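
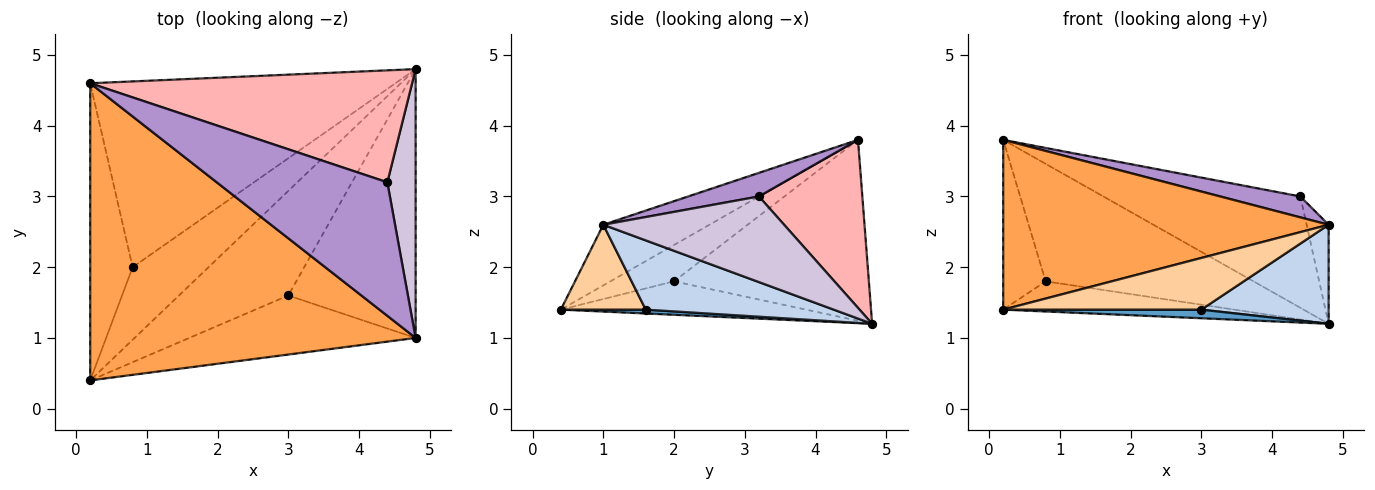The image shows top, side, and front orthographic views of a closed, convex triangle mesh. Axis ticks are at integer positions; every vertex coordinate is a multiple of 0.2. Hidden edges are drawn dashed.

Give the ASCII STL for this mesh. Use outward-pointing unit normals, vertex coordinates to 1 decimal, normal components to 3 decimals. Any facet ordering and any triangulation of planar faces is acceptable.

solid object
 facet normal 0.035 -0.082 -0.996
  outer loop
   vertex 3.0 1.6 1.4
   vertex 0.2 0.4 1.4
   vertex 4.8 4.8 1.2
  endloop
 endfacet
 facet normal 0.455 -0.308 -0.836
  outer loop
   vertex 4.8 1.0 2.6
   vertex 3.0 1.6 1.4
   vertex 4.8 4.8 1.2
  endloop
 endfacet
 facet normal -0.160 -0.490 0.857
  outer loop
   vertex 4.8 1.0 2.6
   vertex 0.2 4.6 3.8
   vertex 0.2 0.4 1.4
  endloop
 endfacet
 facet normal 0.272 -0.634 -0.724
  outer loop
   vertex 4.8 1.0 2.6
   vertex 0.2 0.4 1.4
   vertex 3.0 1.6 1.4
  endloop
 endfacet
 facet normal -0.448 0.478 -0.756
  outer loop
   vertex 0.8 2.0 1.8
   vertex 0.2 4.6 3.8
   vertex 4.8 4.8 1.2
  endloop
 endfacet
 facet normal -0.597 0.398 -0.697
  outer loop
   vertex 0.8 2.0 1.8
   vertex 0.2 0.4 1.4
   vertex 0.2 4.6 3.8
  endloop
 endfacet
 facet normal -0.377 0.355 -0.855
  outer loop
   vertex 0.8 2.0 1.8
   vertex 4.8 4.8 1.2
   vertex 0.2 0.4 1.4
  endloop
 endfacet
 facet normal 0.347 0.661 0.665
  outer loop
   vertex 4.4 3.2 3.0
   vertex 4.8 4.8 1.2
   vertex 0.2 4.6 3.8
  endloop
 endfacet
 facet normal 0.135 -0.153 0.979
  outer loop
   vertex 4.4 3.2 3.0
   vertex 0.2 4.6 3.8
   vertex 4.8 1.0 2.6
  endloop
 endfacet
 facet normal 0.943 0.115 0.312
  outer loop
   vertex 4.4 3.2 3.0
   vertex 4.8 1.0 2.6
   vertex 4.8 4.8 1.2
  endloop
 endfacet
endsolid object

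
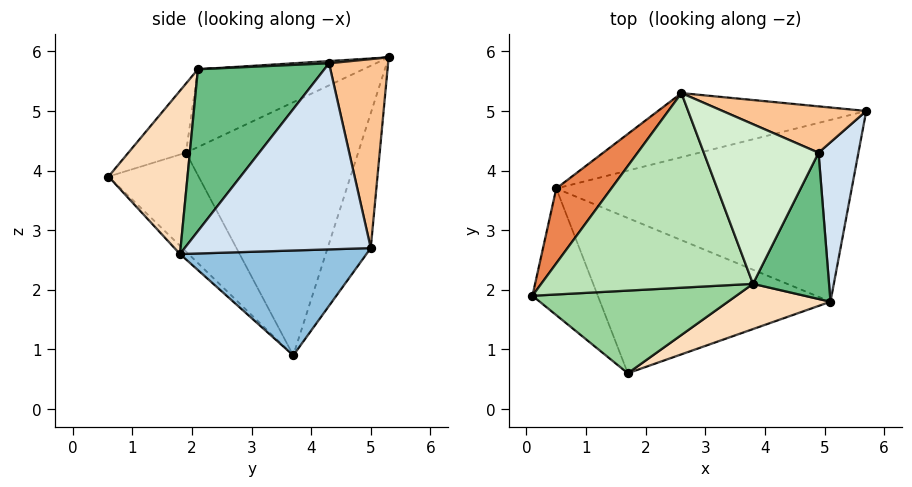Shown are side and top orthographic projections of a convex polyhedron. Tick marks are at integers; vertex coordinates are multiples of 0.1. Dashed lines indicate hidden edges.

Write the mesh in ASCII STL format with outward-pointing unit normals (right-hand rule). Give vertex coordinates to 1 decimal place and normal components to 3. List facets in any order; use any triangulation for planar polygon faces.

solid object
 facet normal -0.633 -0.651 -0.419
  outer loop
   vertex 0.5 3.7 0.9
   vertex 1.7 0.6 3.9
   vertex 0.1 1.9 4.3
  endloop
 endfacet
 facet normal 0.334 -0.033 -0.942
  outer loop
   vertex 5.1 1.8 2.6
   vertex 0.5 3.7 0.9
   vertex 5.7 5.0 2.7
  endloop
 endfacet
 facet normal -0.026 -0.700 -0.713
  outer loop
   vertex 5.1 1.8 2.6
   vertex 1.7 0.6 3.9
   vertex 0.5 3.7 0.9
  endloop
 endfacet
 facet normal 0.961 -0.187 0.206
  outer loop
   vertex 5.1 1.8 2.6
   vertex 5.7 5.0 2.7
   vertex 4.9 4.3 5.8
  endloop
 endfacet
 facet normal -0.831 0.526 0.181
  outer loop
   vertex 2.6 5.3 5.9
   vertex 0.5 3.7 0.9
   vertex 0.1 1.9 4.3
  endloop
 endfacet
 facet normal -0.156 0.958 -0.241
  outer loop
   vertex 2.6 5.3 5.9
   vertex 5.7 5.0 2.7
   vertex 0.5 3.7 0.9
  endloop
 endfacet
 facet normal 0.392 0.871 0.298
  outer loop
   vertex 2.6 5.3 5.9
   vertex 4.9 4.3 5.8
   vertex 5.7 5.0 2.7
  endloop
 endfacet
 facet normal 0.407 -0.877 0.256
  outer loop
   vertex 3.8 2.1 5.7
   vertex 1.7 0.6 3.9
   vertex 5.1 1.8 2.6
  endloop
 endfacet
 facet normal 0.819 -0.427 0.385
  outer loop
   vertex 3.8 2.1 5.7
   vertex 5.1 1.8 2.6
   vertex 4.9 4.3 5.8
  endloop
 endfacet
 facet normal -0.265 -0.566 0.781
  outer loop
   vertex 3.8 2.1 5.7
   vertex 0.1 1.9 4.3
   vertex 1.7 0.6 3.9
  endloop
 endfacet
 facet normal -0.339 -0.185 0.922
  outer loop
   vertex 3.8 2.1 5.7
   vertex 2.6 5.3 5.9
   vertex 0.1 1.9 4.3
  endloop
 endfacet
 facet normal 0.019 -0.055 0.998
  outer loop
   vertex 3.8 2.1 5.7
   vertex 4.9 4.3 5.8
   vertex 2.6 5.3 5.9
  endloop
 endfacet
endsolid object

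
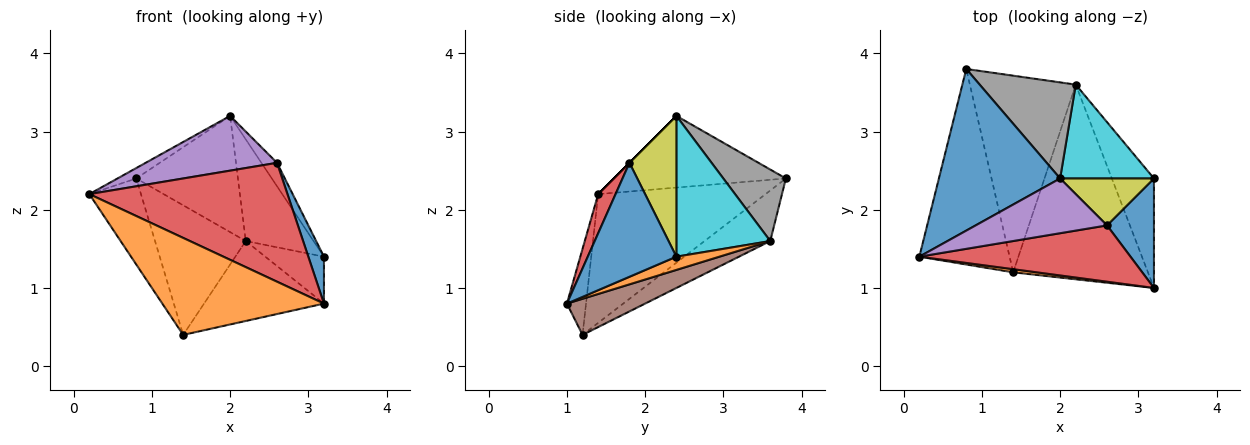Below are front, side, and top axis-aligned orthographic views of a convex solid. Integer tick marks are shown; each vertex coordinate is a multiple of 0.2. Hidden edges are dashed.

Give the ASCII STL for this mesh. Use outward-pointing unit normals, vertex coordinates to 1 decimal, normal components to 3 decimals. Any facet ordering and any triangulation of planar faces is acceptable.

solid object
 facet normal -0.508 0.055 0.859
  outer loop
   vertex 2.0 2.4 3.2
   vertex 0.8 3.8 2.4
   vertex 0.2 1.4 2.2
  endloop
 endfacet
 facet normal -0.117 -0.993 0.032
  outer loop
   vertex 1.4 1.2 0.4
   vertex 3.2 1.0 0.8
   vertex 0.2 1.4 2.2
  endloop
 endfacet
 facet normal -0.794 0.245 -0.557
  outer loop
   vertex 1.4 1.2 0.4
   vertex 0.2 1.4 2.2
   vertex 0.8 3.8 2.4
  endloop
 endfacet
 facet normal 0.079 -0.901 0.427
  outer loop
   vertex 2.6 1.8 2.6
   vertex 0.2 1.4 2.2
   vertex 3.2 1.0 0.8
  endloop
 endfacet
 facet normal 0.000 -0.707 0.707
  outer loop
   vertex 2.6 1.8 2.6
   vertex 2.0 2.4 3.2
   vertex 0.2 1.4 2.2
  endloop
 endfacet
 facet normal 0.241 0.369 -0.898
  outer loop
   vertex 2.2 3.6 1.6
   vertex 3.2 1.0 0.8
   vertex 1.4 1.2 0.4
  endloop
 endfacet
 facet normal -0.370 0.511 -0.776
  outer loop
   vertex 2.2 3.6 1.6
   vertex 1.4 1.2 0.4
   vertex 0.8 3.8 2.4
  endloop
 endfacet
 facet normal 0.428 0.696 0.576
  outer loop
   vertex 2.2 3.6 1.6
   vertex 0.8 3.8 2.4
   vertex 2.0 2.4 3.2
  endloop
 endfacet
 facet normal 0.802 0.267 0.535
  outer loop
   vertex 3.2 2.4 1.4
   vertex 2.0 2.4 3.2
   vertex 2.6 1.8 2.6
  endloop
 endfacet
 facet normal 0.713 0.515 0.475
  outer loop
   vertex 3.2 2.4 1.4
   vertex 2.2 3.6 1.6
   vertex 2.0 2.4 3.2
  endloop
 endfacet
 facet normal 0.913 -0.161 0.376
  outer loop
   vertex 3.2 2.4 1.4
   vertex 2.6 1.8 2.6
   vertex 3.2 1.0 0.8
  endloop
 endfacet
 facet normal 0.278 0.378 -0.883
  outer loop
   vertex 3.2 2.4 1.4
   vertex 3.2 1.0 0.8
   vertex 2.2 3.6 1.6
  endloop
 endfacet
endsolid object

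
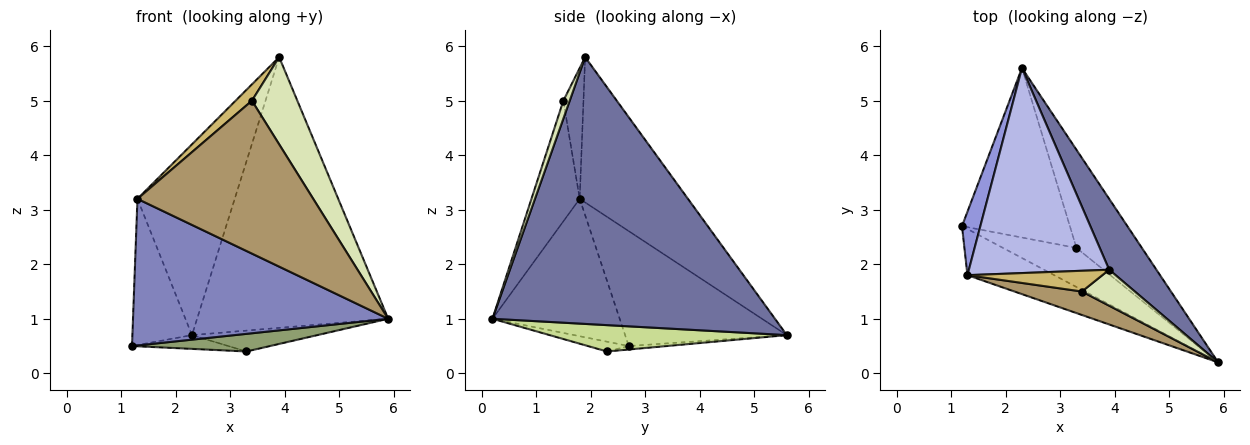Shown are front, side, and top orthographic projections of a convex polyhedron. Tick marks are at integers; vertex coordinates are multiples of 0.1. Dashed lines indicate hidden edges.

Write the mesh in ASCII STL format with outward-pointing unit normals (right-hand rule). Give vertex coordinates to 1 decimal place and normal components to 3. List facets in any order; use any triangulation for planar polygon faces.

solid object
 facet normal 0.820 0.554 0.145
  outer loop
   vertex 3.9 1.9 5.8
   vertex 5.9 0.2 1.0
   vertex 2.3 5.6 0.7
  endloop
 endfacet
 facet normal -0.429 -0.861 -0.271
  outer loop
   vertex 1.3 1.8 3.2
   vertex 1.2 2.7 0.5
   vertex 5.9 0.2 1.0
  endloop
 endfacet
 facet normal -0.928 0.342 0.148
  outer loop
   vertex 1.3 1.8 3.2
   vertex 2.3 5.6 0.7
   vertex 1.2 2.7 0.5
  endloop
 endfacet
 facet normal -0.604 0.543 0.583
  outer loop
   vertex 1.3 1.8 3.2
   vertex 3.9 1.9 5.8
   vertex 2.3 5.6 0.7
  endloop
 endfacet
 facet normal -0.121 -0.408 -0.905
  outer loop
   vertex 3.3 2.3 0.4
   vertex 5.9 0.2 1.0
   vertex 1.2 2.7 0.5
  endloop
 endfacet
 facet normal -0.032 0.081 -0.996
  outer loop
   vertex 3.3 2.3 0.4
   vertex 1.2 2.7 0.5
   vertex 2.3 5.6 0.7
  endloop
 endfacet
 facet normal 0.367 0.194 -0.910
  outer loop
   vertex 3.3 2.3 0.4
   vertex 2.3 5.6 0.7
   vertex 5.9 0.2 1.0
  endloop
 endfacet
 facet normal 0.128 -0.917 0.378
  outer loop
   vertex 3.4 1.5 5.0
   vertex 5.9 0.2 1.0
   vertex 3.9 1.9 5.8
  endloop
 endfacet
 facet normal -0.262 -0.954 0.146
  outer loop
   vertex 3.4 1.5 5.0
   vertex 1.3 1.8 3.2
   vertex 5.9 0.2 1.0
  endloop
 endfacet
 facet normal -0.606 -0.492 0.625
  outer loop
   vertex 3.4 1.5 5.0
   vertex 3.9 1.9 5.8
   vertex 1.3 1.8 3.2
  endloop
 endfacet
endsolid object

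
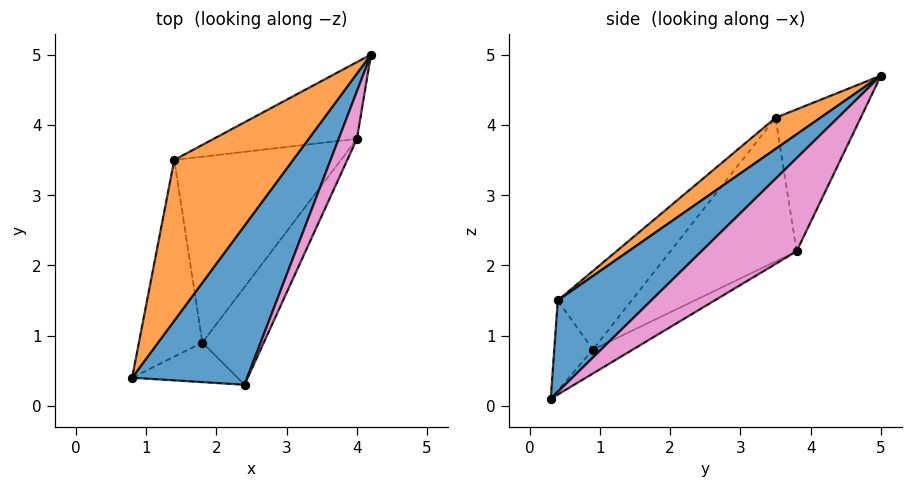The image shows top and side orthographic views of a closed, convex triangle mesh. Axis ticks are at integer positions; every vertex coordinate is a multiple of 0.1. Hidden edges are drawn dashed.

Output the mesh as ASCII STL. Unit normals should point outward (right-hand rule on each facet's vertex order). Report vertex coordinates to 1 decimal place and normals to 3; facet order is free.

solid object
 facet normal 0.439 -0.709 0.552
  outer loop
   vertex 2.4 0.3 0.1
   vertex 4.2 5.0 4.7
   vertex 0.8 0.4 1.5
  endloop
 endfacet
 facet normal 0.192 -0.652 0.733
  outer loop
   vertex 1.4 3.5 4.1
   vertex 0.8 0.4 1.5
   vertex 4.2 5.0 4.7
  endloop
 endfacet
 facet normal -0.633 0.230 -0.739
  outer loop
   vertex 1.8 0.9 0.8
   vertex 2.4 0.3 0.1
   vertex 0.8 0.4 1.5
  endloop
 endfacet
 facet normal -0.644 0.561 -0.520
  outer loop
   vertex 1.8 0.9 0.8
   vertex 0.8 0.4 1.5
   vertex 1.4 3.5 4.1
  endloop
 endfacet
 facet normal -0.373 0.848 -0.377
  outer loop
   vertex 4.0 3.8 2.2
   vertex 1.4 3.5 4.1
   vertex 4.2 5.0 4.7
  endloop
 endfacet
 facet normal -0.495 0.652 -0.574
  outer loop
   vertex 4.0 3.8 2.2
   vertex 1.8 0.9 0.8
   vertex 1.4 3.5 4.1
  endloop
 endfacet
 facet normal 0.855 -0.491 0.167
  outer loop
   vertex 4.0 3.8 2.2
   vertex 4.2 5.0 4.7
   vertex 2.4 0.3 0.1
  endloop
 endfacet
 facet normal -0.293 0.587 -0.755
  outer loop
   vertex 4.0 3.8 2.2
   vertex 2.4 0.3 0.1
   vertex 1.8 0.9 0.8
  endloop
 endfacet
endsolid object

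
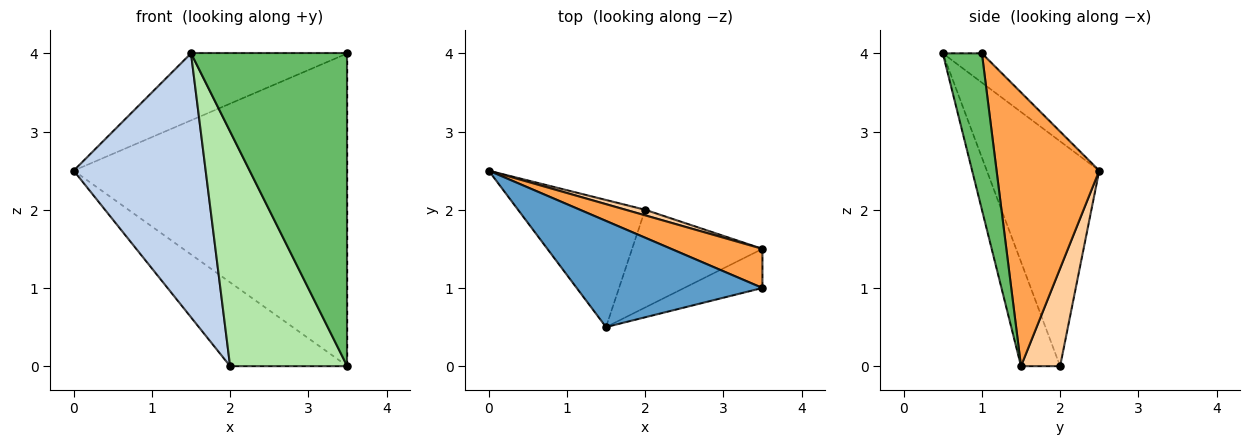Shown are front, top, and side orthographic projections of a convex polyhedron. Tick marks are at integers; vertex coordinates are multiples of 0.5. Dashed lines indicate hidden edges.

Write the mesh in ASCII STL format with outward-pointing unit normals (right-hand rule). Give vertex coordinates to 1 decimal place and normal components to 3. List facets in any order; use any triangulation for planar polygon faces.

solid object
 facet normal -0.132 0.529 0.838
  outer loop
   vertex 1.5 0.5 4.0
   vertex 3.5 1.0 4.0
   vertex 0.0 2.5 2.5
  endloop
 endfacet
 facet normal -0.609 -0.715 -0.344
  outer loop
   vertex 2.0 2.0 0.0
   vertex 1.5 0.5 4.0
   vertex 0.0 2.5 2.5
  endloop
 endfacet
 facet normal 0.349 0.930 0.116
  outer loop
   vertex 3.5 1.5 0.0
   vertex 0.0 2.5 2.5
   vertex 3.5 1.0 4.0
  endloop
 endfacet
 facet normal 0.316 0.947 0.063
  outer loop
   vertex 3.5 1.5 0.0
   vertex 2.0 2.0 0.0
   vertex 0.0 2.5 2.5
  endloop
 endfacet
 facet normal 0.241 -0.963 -0.120
  outer loop
   vertex 3.5 1.5 0.0
   vertex 3.5 1.0 4.0
   vertex 1.5 0.5 4.0
  endloop
 endfacet
 facet normal -0.294 -0.882 -0.368
  outer loop
   vertex 3.5 1.5 0.0
   vertex 1.5 0.5 4.0
   vertex 2.0 2.0 0.0
  endloop
 endfacet
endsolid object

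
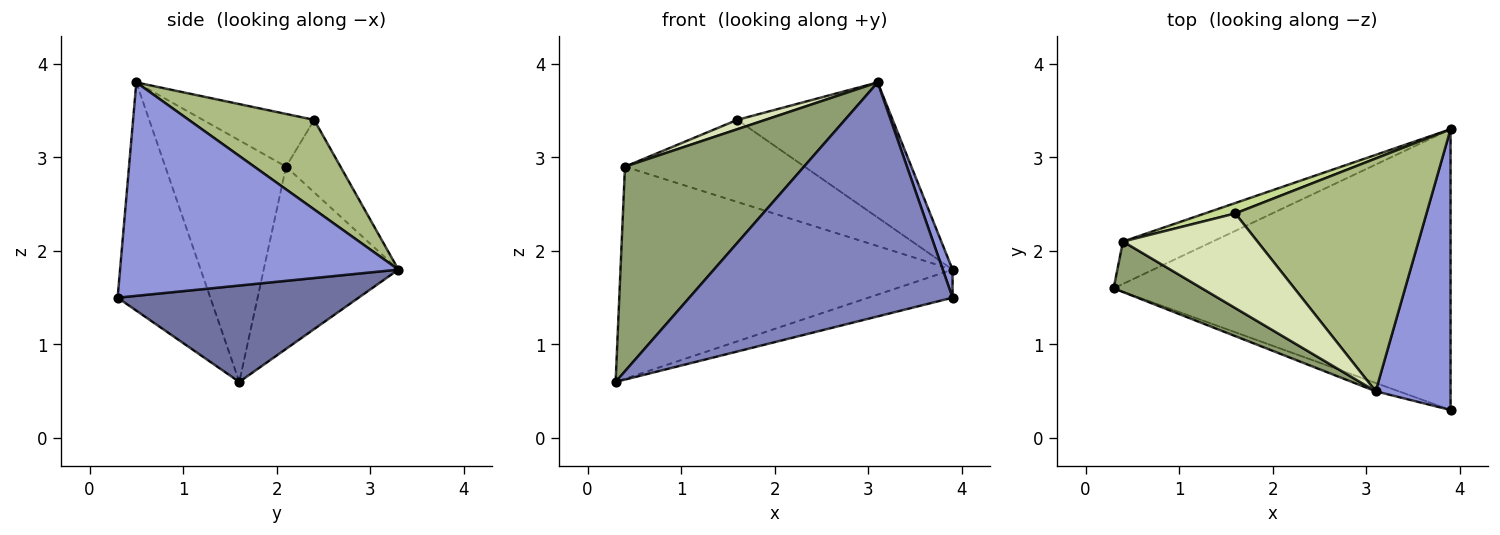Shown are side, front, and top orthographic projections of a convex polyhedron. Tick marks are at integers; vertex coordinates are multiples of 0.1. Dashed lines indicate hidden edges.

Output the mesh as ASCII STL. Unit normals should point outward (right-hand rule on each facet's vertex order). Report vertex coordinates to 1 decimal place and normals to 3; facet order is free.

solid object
 facet normal 0.274 0.096 -0.957
  outer loop
   vertex 3.9 3.3 1.8
   vertex 3.9 0.3 1.5
   vertex 0.3 1.6 0.6
  endloop
 endfacet
 facet normal -0.332 -0.943 -0.034
  outer loop
   vertex 3.1 0.5 3.8
   vertex 0.3 1.6 0.6
   vertex 3.9 0.3 1.5
  endloop
 endfacet
 facet normal 0.943 -0.033 0.331
  outer loop
   vertex 3.1 0.5 3.8
   vertex 3.9 0.3 1.5
   vertex 3.9 3.3 1.8
  endloop
 endfacet
 facet normal -0.370 0.911 -0.182
  outer loop
   vertex 0.4 2.1 2.9
   vertex 3.9 3.3 1.8
   vertex 0.3 1.6 0.6
  endloop
 endfacet
 facet normal -0.548 -0.812 0.200
  outer loop
   vertex 0.4 2.1 2.9
   vertex 0.3 1.6 0.6
   vertex 3.1 0.5 3.8
  endloop
 endfacet
 facet normal 0.376 0.465 0.802
  outer loop
   vertex 1.6 2.4 3.4
   vertex 3.1 0.5 3.8
   vertex 3.9 3.3 1.8
  endloop
 endfacet
 facet normal -0.288 0.950 0.121
  outer loop
   vertex 1.6 2.4 3.4
   vertex 3.9 3.3 1.8
   vertex 0.4 2.1 2.9
  endloop
 endfacet
 facet normal -0.363 -0.092 0.927
  outer loop
   vertex 1.6 2.4 3.4
   vertex 0.4 2.1 2.9
   vertex 3.1 0.5 3.8
  endloop
 endfacet
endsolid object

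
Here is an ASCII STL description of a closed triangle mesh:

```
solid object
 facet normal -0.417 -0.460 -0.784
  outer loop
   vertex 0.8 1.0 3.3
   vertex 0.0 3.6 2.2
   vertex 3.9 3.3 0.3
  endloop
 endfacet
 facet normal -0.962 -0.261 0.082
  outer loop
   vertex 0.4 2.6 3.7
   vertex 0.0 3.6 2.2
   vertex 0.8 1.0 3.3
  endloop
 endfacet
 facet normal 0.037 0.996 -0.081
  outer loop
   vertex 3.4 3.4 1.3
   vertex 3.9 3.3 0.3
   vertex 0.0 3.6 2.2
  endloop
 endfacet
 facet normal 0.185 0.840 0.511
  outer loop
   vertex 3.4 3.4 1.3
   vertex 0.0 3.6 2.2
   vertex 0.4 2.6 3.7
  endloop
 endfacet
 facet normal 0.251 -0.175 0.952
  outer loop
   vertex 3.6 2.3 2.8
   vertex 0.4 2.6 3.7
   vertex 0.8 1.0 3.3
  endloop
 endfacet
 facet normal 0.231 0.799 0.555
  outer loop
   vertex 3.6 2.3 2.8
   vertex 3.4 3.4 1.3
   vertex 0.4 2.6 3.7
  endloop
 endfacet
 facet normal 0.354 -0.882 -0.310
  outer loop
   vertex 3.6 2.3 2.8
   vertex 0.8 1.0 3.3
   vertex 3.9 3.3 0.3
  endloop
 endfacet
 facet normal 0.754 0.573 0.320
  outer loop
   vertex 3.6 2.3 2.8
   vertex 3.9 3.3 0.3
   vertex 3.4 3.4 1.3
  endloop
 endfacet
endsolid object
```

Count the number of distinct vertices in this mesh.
6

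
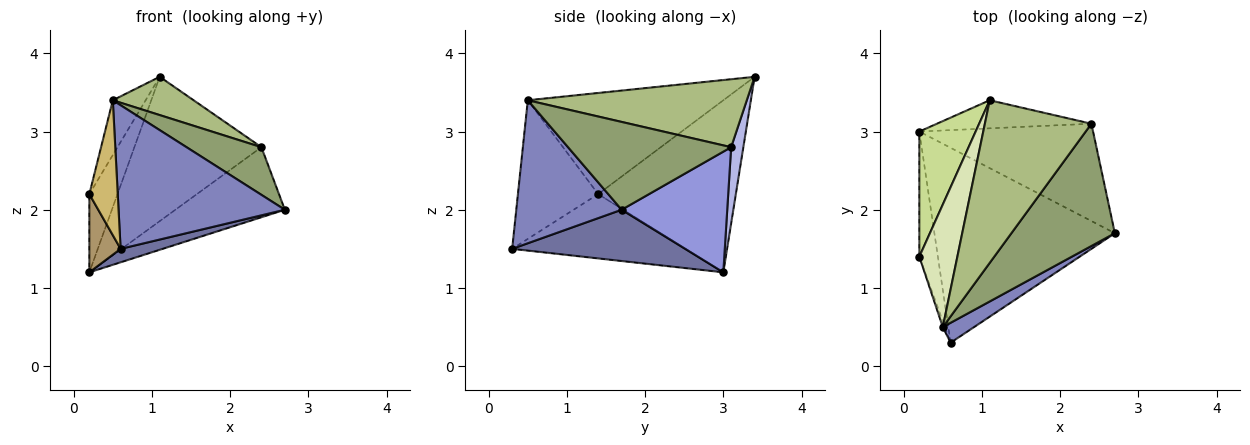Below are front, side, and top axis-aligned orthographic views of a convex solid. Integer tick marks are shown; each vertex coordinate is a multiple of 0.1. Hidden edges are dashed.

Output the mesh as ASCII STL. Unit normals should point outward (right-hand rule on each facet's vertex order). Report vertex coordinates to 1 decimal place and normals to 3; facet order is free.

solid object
 facet normal 0.273 -0.066 -0.960
  outer loop
   vertex 0.6 0.3 1.5
   vertex 0.2 3.0 1.2
   vertex 2.7 1.7 2.0
  endloop
 endfacet
 facet normal 0.532 -0.839 0.116
  outer loop
   vertex 0.5 0.5 3.4
   vertex 0.6 0.3 1.5
   vertex 2.7 1.7 2.0
  endloop
 endfacet
 facet normal 0.491 0.509 -0.707
  outer loop
   vertex 2.4 3.1 2.8
   vertex 2.7 1.7 2.0
   vertex 0.2 3.0 1.2
  endloop
 endfacet
 facet normal 0.094 0.977 -0.190
  outer loop
   vertex 2.4 3.1 2.8
   vertex 0.2 3.0 1.2
   vertex 1.1 3.4 3.7
  endloop
 endfacet
 facet normal 0.620 -0.285 0.731
  outer loop
   vertex 2.4 3.1 2.8
   vertex 0.5 0.5 3.4
   vertex 2.7 1.7 2.0
  endloop
 endfacet
 facet normal 0.528 -0.195 0.827
  outer loop
   vertex 2.4 3.1 2.8
   vertex 1.1 3.4 3.7
   vertex 0.5 0.5 3.4
  endloop
 endfacet
 facet normal -0.933 0.191 0.305
  outer loop
   vertex 0.2 1.4 2.2
   vertex 1.1 3.4 3.7
   vertex 0.2 3.0 1.2
  endloop
 endfacet
 facet normal -0.925 0.155 0.348
  outer loop
   vertex 0.2 1.4 2.2
   vertex 0.5 0.5 3.4
   vertex 1.1 3.4 3.7
  endloop
 endfacet
 facet normal -0.947 -0.171 -0.273
  outer loop
   vertex 0.2 1.4 2.2
   vertex 0.2 3.0 1.2
   vertex 0.6 0.3 1.5
  endloop
 endfacet
 facet normal -0.943 -0.334 -0.015
  outer loop
   vertex 0.2 1.4 2.2
   vertex 0.6 0.3 1.5
   vertex 0.5 0.5 3.4
  endloop
 endfacet
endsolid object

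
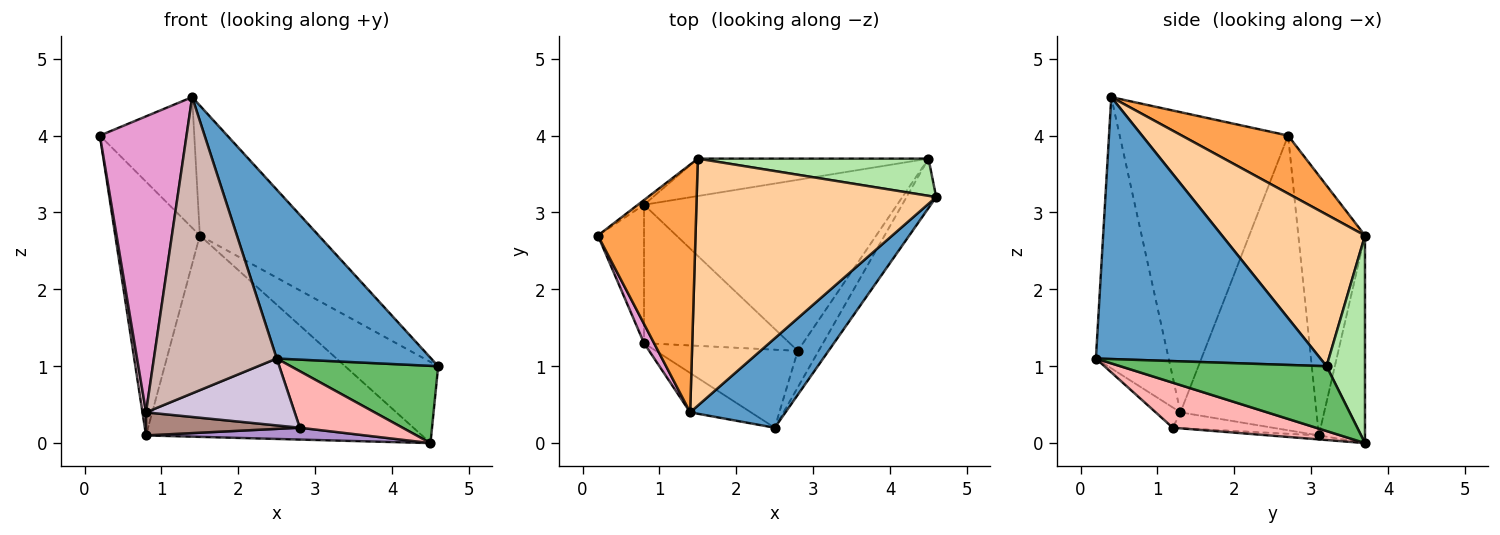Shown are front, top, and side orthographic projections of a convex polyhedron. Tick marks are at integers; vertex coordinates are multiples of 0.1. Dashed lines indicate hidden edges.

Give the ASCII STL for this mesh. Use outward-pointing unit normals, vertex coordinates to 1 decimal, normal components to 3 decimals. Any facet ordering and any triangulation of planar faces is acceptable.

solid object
 facet normal 0.789 -0.543 0.287
  outer loop
   vertex 1.4 0.4 4.5
   vertex 2.5 0.2 1.1
   vertex 4.6 3.2 1.0
  endloop
 endfacet
 facet normal -0.619 0.785 -0.015
  outer loop
   vertex 1.5 3.7 2.7
   vertex 0.8 3.1 0.1
   vertex 0.2 2.7 4.0
  endloop
 endfacet
 facet normal 0.465 0.413 0.783
  outer loop
   vertex 1.5 3.7 2.7
   vertex 0.2 2.7 4.0
   vertex 1.4 0.4 4.5
  endloop
 endfacet
 facet normal 0.489 0.406 0.772
  outer loop
   vertex 1.5 3.7 2.7
   vertex 1.4 0.4 4.5
   vertex 4.6 3.2 1.0
  endloop
 endfacet
 facet normal 0.762 -0.545 -0.349
  outer loop
   vertex 4.5 3.7 0.0
   vertex 4.6 3.2 1.0
   vertex 2.5 0.2 1.1
  endloop
 endfacet
 facet normal 0.351 0.851 0.390
  outer loop
   vertex 4.5 3.7 0.0
   vertex 1.5 3.7 2.7
   vertex 4.6 3.2 1.0
  endloop
 endfacet
 facet normal -0.162 0.970 -0.180
  outer loop
   vertex 4.5 3.7 0.0
   vertex 0.8 3.1 0.1
   vertex 1.5 3.7 2.7
  endloop
 endfacet
 facet normal 0.761 -0.545 -0.352
  outer loop
   vertex 2.8 1.2 0.2
   vertex 4.5 3.7 0.0
   vertex 2.5 0.2 1.1
  endloop
 endfacet
 facet normal -0.016 -0.069 -0.997
  outer loop
   vertex 2.8 1.2 0.2
   vertex 0.8 3.1 0.1
   vertex 4.5 3.7 0.0
  endloop
 endfacet
 facet normal -0.108 -0.647 -0.755
  outer loop
   vertex 0.8 1.3 0.4
   vertex 2.8 1.2 0.2
   vertex 2.5 0.2 1.1
  endloop
 endfacet
 facet normal -0.106 -0.163 -0.981
  outer loop
   vertex 0.8 1.3 0.4
   vertex 0.8 3.1 0.1
   vertex 2.8 1.2 0.2
  endloop
 endfacet
 facet normal -0.506 -0.855 -0.114
  outer loop
   vertex 0.8 1.3 0.4
   vertex 2.5 0.2 1.1
   vertex 1.4 0.4 4.5
  endloop
 endfacet
 facet normal -0.889 -0.457 0.030
  outer loop
   vertex 0.8 1.3 0.4
   vertex 1.4 0.4 4.5
   vertex 0.2 2.7 4.0
  endloop
 endfacet
 facet normal -0.988 -0.026 -0.155
  outer loop
   vertex 0.8 1.3 0.4
   vertex 0.2 2.7 4.0
   vertex 0.8 3.1 0.1
  endloop
 endfacet
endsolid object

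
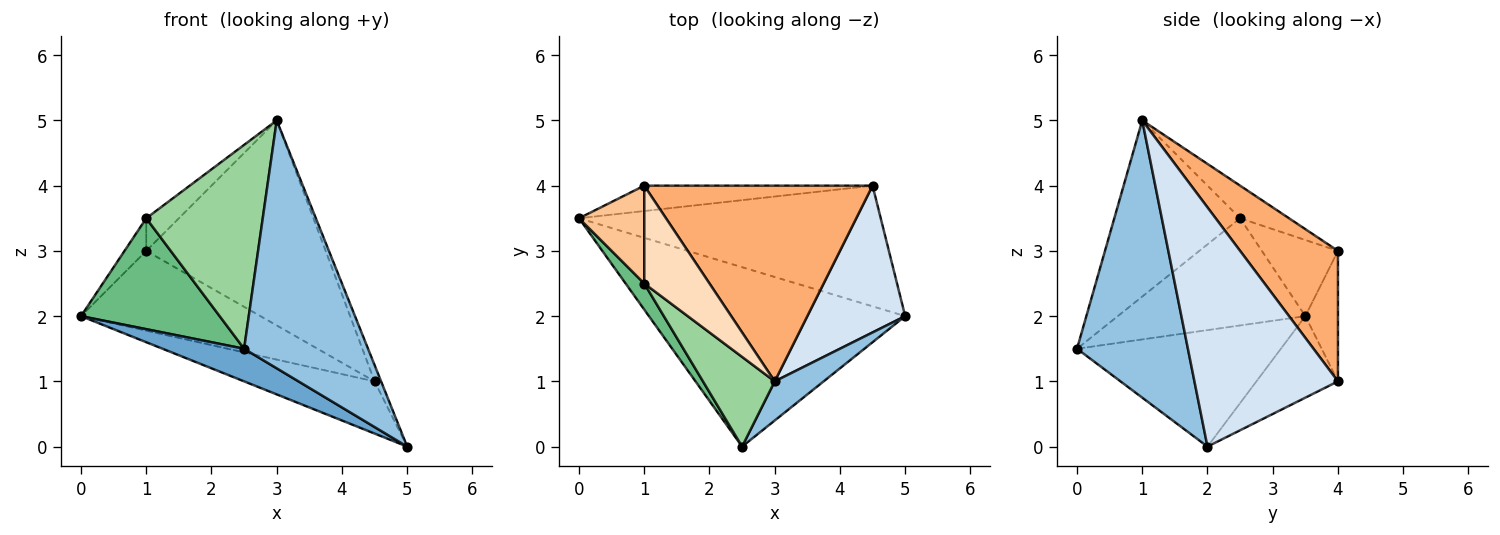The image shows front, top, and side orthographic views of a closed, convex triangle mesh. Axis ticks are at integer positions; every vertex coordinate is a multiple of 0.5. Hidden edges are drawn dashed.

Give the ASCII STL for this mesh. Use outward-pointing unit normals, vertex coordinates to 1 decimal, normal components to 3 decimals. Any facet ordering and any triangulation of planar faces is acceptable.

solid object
 facet normal -0.408 -0.163 -0.898
  outer loop
   vertex 2.5 0.0 1.5
   vertex 0.0 3.5 2.0
   vertex 5.0 2.0 0.0
  endloop
 endfacet
 facet normal 0.662 -0.740 0.117
  outer loop
   vertex 3.0 1.0 5.0
   vertex 2.5 0.0 1.5
   vertex 5.0 2.0 0.0
  endloop
 endfacet
 facet normal -0.241 0.385 -0.891
  outer loop
   vertex 4.5 4.0 1.0
   vertex 5.0 2.0 0.0
   vertex 0.0 3.5 2.0
  endloop
 endfacet
 facet normal 0.925 0.042 0.378
  outer loop
   vertex 4.5 4.0 1.0
   vertex 3.0 1.0 5.0
   vertex 5.0 2.0 0.0
  endloop
 endfacet
 facet normal -0.171 0.939 -0.299
  outer loop
   vertex 1.0 4.0 3.0
   vertex 4.5 4.0 1.0
   vertex 0.0 3.5 2.0
  endloop
 endfacet
 facet normal 0.367 0.673 0.642
  outer loop
   vertex 1.0 4.0 3.0
   vertex 3.0 1.0 5.0
   vertex 4.5 4.0 1.0
  endloop
 endfacet
 facet normal -0.742 0.212 0.636
  outer loop
   vertex 1.0 2.5 3.5
   vertex 1.0 4.0 3.0
   vertex 0.0 3.5 2.0
  endloop
 endfacet
 facet normal -0.429 0.286 0.857
  outer loop
   vertex 1.0 2.5 3.5
   vertex 3.0 1.0 5.0
   vertex 1.0 4.0 3.0
  endloop
 endfacet
 facet normal -0.796 -0.589 0.139
  outer loop
   vertex 1.0 2.5 3.5
   vertex 0.0 3.5 2.0
   vertex 2.5 0.0 1.5
  endloop
 endfacet
 facet normal -0.703 -0.651 0.286
  outer loop
   vertex 1.0 2.5 3.5
   vertex 2.5 0.0 1.5
   vertex 3.0 1.0 5.0
  endloop
 endfacet
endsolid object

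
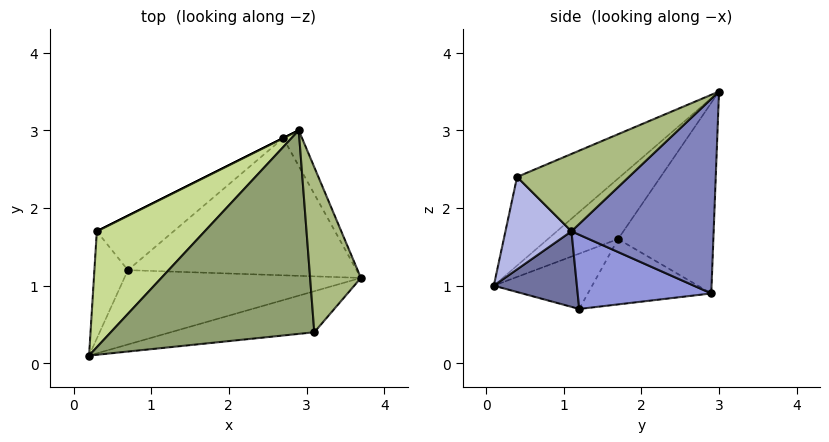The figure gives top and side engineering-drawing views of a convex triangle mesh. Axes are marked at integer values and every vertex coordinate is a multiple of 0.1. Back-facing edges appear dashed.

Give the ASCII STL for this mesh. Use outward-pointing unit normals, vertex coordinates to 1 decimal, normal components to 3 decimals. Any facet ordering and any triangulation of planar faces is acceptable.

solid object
 facet normal 0.283 -0.370 -0.885
  outer loop
   vertex 0.7 1.2 0.7
   vertex 3.7 1.1 1.7
   vertex 0.2 0.1 1.0
  endloop
 endfacet
 facet normal 0.887 0.454 -0.086
  outer loop
   vertex 2.7 2.9 0.9
   vertex 2.9 3.0 3.5
   vertex 3.7 1.1 1.7
  endloop
 endfacet
 facet normal 0.299 -0.244 -0.922
  outer loop
   vertex 2.7 2.9 0.9
   vertex 3.7 1.1 1.7
   vertex 0.7 1.2 0.7
  endloop
 endfacet
 facet normal 0.329 -0.794 -0.512
  outer loop
   vertex 3.1 0.4 2.4
   vertex 0.2 0.1 1.0
   vertex 3.7 1.1 1.7
  endloop
 endfacet
 facet normal -0.368 -0.386 0.846
  outer loop
   vertex 3.1 0.4 2.4
   vertex 2.9 3.0 3.5
   vertex 0.2 0.1 1.0
  endloop
 endfacet
 facet normal 0.824 -0.166 0.541
  outer loop
   vertex 3.1 0.4 2.4
   vertex 3.7 1.1 1.7
   vertex 2.9 3.0 3.5
  endloop
 endfacet
 facet normal -0.469 -0.284 0.836
  outer loop
   vertex 0.3 1.7 1.6
   vertex 0.2 0.1 1.0
   vertex 2.9 3.0 3.5
  endloop
 endfacet
 facet normal -0.830 0.240 -0.503
  outer loop
   vertex 0.3 1.7 1.6
   vertex 0.7 1.2 0.7
   vertex 0.2 0.1 1.0
  endloop
 endfacet
 facet normal -0.447 0.894 0.000
  outer loop
   vertex 0.3 1.7 1.6
   vertex 2.9 3.0 3.5
   vertex 2.7 2.9 0.9
  endloop
 endfacet
 facet normal -0.493 0.649 -0.580
  outer loop
   vertex 0.3 1.7 1.6
   vertex 2.7 2.9 0.9
   vertex 0.7 1.2 0.7
  endloop
 endfacet
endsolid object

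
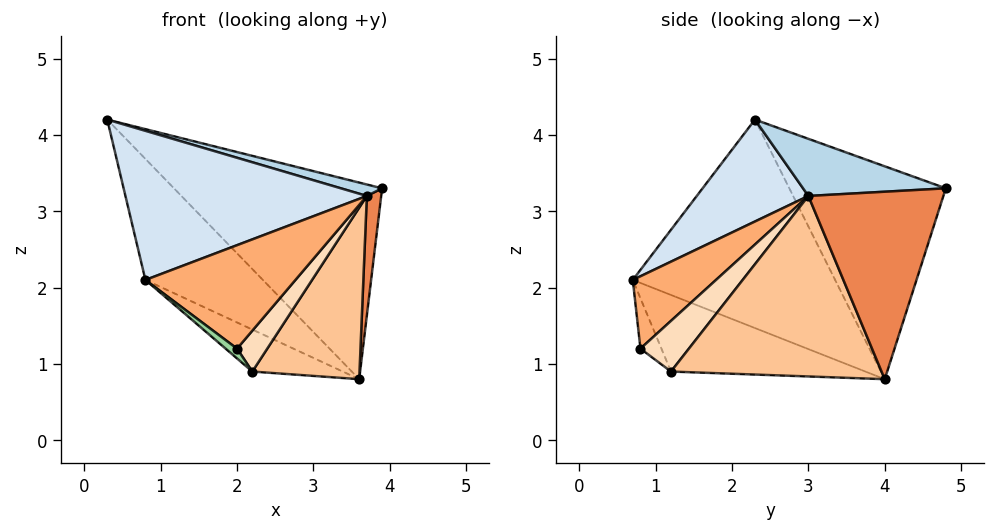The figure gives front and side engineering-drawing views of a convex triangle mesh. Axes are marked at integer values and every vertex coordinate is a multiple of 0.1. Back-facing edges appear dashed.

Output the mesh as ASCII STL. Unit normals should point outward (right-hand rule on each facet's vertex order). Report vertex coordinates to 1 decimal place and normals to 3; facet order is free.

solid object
 facet normal -0.591 0.786 -0.181
  outer loop
   vertex 3.6 4.0 0.8
   vertex 0.3 2.3 4.2
   vertex 3.9 4.8 3.3
  endloop
 endfacet
 facet normal -0.745 0.433 -0.507
  outer loop
   vertex 3.6 4.0 0.8
   vertex 0.8 0.7 2.1
   vertex 0.3 2.3 4.2
  endloop
 endfacet
 facet normal 0.297 -0.086 0.951
  outer loop
   vertex 3.7 3.0 3.2
   vertex 3.9 4.8 3.3
   vertex 0.3 2.3 4.2
  endloop
 endfacet
 facet normal 0.329 -0.712 0.621
  outer loop
   vertex 3.7 3.0 3.2
   vertex 0.3 2.3 4.2
   vertex 0.8 0.7 2.1
  endloop
 endfacet
 facet normal 0.991 -0.105 -0.085
  outer loop
   vertex 3.7 3.0 3.2
   vertex 3.6 4.0 0.8
   vertex 3.9 4.8 3.3
  endloop
 endfacet
 facet normal 0.425 -0.766 0.482
  outer loop
   vertex 2.0 0.8 1.2
   vertex 3.7 3.0 3.2
   vertex 0.8 0.7 2.1
  endloop
 endfacet
 facet normal 0.869 -0.442 -0.221
  outer loop
   vertex 2.2 1.2 0.9
   vertex 3.6 4.0 0.8
   vertex 3.7 3.0 3.2
  endloop
 endfacet
 facet normal 0.841 -0.524 -0.138
  outer loop
   vertex 2.2 1.2 0.9
   vertex 3.7 3.0 3.2
   vertex 2.0 0.8 1.2
  endloop
 endfacet
 facet normal -0.680 0.316 -0.661
  outer loop
   vertex 2.2 1.2 0.9
   vertex 0.8 0.7 2.1
   vertex 3.6 4.0 0.8
  endloop
 endfacet
 facet normal -0.556 -0.303 -0.774
  outer loop
   vertex 2.2 1.2 0.9
   vertex 2.0 0.8 1.2
   vertex 0.8 0.7 2.1
  endloop
 endfacet
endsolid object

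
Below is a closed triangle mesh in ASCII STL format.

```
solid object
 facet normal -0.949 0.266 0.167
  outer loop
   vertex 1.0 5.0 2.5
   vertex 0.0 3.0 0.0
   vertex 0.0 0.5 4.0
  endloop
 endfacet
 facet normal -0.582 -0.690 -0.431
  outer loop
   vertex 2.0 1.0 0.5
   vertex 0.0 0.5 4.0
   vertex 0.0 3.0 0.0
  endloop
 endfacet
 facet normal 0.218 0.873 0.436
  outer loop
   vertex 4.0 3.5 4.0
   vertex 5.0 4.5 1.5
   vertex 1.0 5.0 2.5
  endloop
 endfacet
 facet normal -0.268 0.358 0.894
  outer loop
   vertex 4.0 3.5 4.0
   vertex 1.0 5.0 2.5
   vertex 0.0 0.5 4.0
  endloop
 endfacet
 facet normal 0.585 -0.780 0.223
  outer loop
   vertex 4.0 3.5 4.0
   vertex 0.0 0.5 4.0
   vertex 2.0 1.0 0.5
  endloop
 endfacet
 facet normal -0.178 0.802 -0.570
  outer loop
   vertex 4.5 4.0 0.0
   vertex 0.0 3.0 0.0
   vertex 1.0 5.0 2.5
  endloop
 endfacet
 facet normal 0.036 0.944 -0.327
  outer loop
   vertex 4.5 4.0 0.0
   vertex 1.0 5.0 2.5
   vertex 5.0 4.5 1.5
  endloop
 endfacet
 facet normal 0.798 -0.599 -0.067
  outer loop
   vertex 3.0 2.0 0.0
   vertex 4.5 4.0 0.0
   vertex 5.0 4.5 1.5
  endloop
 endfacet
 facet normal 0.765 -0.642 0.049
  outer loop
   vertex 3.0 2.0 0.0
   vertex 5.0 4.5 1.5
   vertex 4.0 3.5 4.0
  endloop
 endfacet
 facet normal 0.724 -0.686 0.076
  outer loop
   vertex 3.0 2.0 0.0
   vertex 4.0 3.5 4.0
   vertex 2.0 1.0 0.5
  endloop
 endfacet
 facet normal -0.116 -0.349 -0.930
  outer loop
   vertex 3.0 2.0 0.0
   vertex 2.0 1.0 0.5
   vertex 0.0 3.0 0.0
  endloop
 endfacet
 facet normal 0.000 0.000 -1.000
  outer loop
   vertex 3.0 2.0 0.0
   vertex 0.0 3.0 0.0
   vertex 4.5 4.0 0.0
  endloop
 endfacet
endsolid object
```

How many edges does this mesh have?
18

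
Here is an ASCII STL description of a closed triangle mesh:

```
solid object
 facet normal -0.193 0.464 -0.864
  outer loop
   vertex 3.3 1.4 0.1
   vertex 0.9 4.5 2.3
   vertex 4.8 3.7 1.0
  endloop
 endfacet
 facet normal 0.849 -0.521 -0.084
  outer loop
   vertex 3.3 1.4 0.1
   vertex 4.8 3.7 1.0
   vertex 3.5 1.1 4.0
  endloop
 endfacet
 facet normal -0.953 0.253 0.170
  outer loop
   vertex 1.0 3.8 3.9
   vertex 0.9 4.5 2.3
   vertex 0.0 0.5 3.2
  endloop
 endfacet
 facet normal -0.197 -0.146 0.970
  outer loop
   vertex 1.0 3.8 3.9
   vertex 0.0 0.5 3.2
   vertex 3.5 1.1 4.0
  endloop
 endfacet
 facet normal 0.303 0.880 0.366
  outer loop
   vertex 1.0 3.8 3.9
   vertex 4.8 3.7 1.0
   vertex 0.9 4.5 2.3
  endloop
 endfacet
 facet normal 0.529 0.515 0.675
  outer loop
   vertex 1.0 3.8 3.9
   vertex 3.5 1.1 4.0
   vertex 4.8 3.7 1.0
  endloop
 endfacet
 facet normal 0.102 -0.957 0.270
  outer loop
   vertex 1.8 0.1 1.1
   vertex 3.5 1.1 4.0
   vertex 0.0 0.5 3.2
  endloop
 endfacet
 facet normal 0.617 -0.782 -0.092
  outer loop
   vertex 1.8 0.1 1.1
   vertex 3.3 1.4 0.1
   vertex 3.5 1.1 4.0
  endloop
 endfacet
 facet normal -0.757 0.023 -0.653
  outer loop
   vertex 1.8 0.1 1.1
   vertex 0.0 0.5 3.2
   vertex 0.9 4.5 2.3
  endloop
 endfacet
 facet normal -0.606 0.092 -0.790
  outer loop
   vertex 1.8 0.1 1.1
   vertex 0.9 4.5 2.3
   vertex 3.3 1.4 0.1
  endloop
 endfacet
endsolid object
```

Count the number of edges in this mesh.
15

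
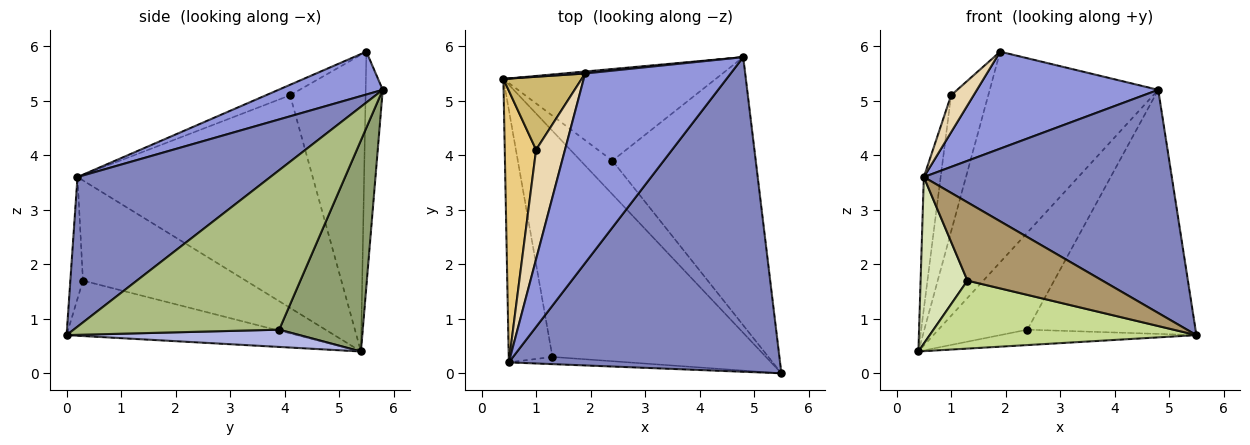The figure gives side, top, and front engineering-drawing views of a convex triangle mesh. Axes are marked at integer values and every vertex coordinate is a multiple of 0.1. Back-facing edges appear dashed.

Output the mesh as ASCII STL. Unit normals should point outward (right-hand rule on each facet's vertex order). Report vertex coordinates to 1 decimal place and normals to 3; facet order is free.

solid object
 facet normal -0.101 0.995 0.009
  outer loop
   vertex 1.9 5.5 5.9
   vertex 4.8 5.8 5.2
   vertex 0.4 5.4 0.4
  endloop
 endfacet
 facet normal 0.410 -0.528 0.744
  outer loop
   vertex 0.5 0.2 3.6
   vertex 5.5 0.0 0.7
   vertex 4.8 5.8 5.2
  endloop
 endfacet
 facet normal 0.253 -0.441 0.861
  outer loop
   vertex 0.5 0.2 3.6
   vertex 4.8 5.8 5.2
   vertex 1.9 5.5 5.9
  endloop
 endfacet
 facet normal 0.443 0.373 -0.815
  outer loop
   vertex 2.4 3.9 0.8
   vertex 5.5 0.0 0.7
   vertex 0.4 5.4 0.4
  endloop
 endfacet
 facet normal 0.564 0.601 -0.567
  outer loop
   vertex 2.4 3.9 0.8
   vertex 0.4 5.4 0.4
   vertex 4.8 5.8 5.2
  endloop
 endfacet
 facet normal 0.635 0.520 -0.571
  outer loop
   vertex 2.4 3.9 0.8
   vertex 4.8 5.8 5.2
   vertex 5.5 0.0 0.7
  endloop
 endfacet
 facet normal -0.241 -0.279 -0.929
  outer loop
   vertex 1.3 0.3 1.7
   vertex 0.4 5.4 0.4
   vertex 5.5 0.0 0.7
  endloop
 endfacet
 facet normal -0.886 -0.255 -0.387
  outer loop
   vertex 1.3 0.3 1.7
   vertex 0.5 0.2 3.6
   vertex 0.4 5.4 0.4
  endloop
 endfacet
 facet normal -0.093 -0.992 -0.091
  outer loop
   vertex 1.3 0.3 1.7
   vertex 5.5 0.0 0.7
   vertex 0.5 0.2 3.6
  endloop
 endfacet
 facet normal -0.873 0.430 0.230
  outer loop
   vertex 1.0 4.1 5.1
   vertex 1.9 5.5 5.9
   vertex 0.4 5.4 0.4
  endloop
 endfacet
 facet normal -0.987 0.071 0.145
  outer loop
   vertex 1.0 4.1 5.1
   vertex 0.4 5.4 0.4
   vertex 0.5 0.2 3.6
  endloop
 endfacet
 facet normal -0.325 -0.303 0.896
  outer loop
   vertex 1.0 4.1 5.1
   vertex 0.5 0.2 3.6
   vertex 1.9 5.5 5.9
  endloop
 endfacet
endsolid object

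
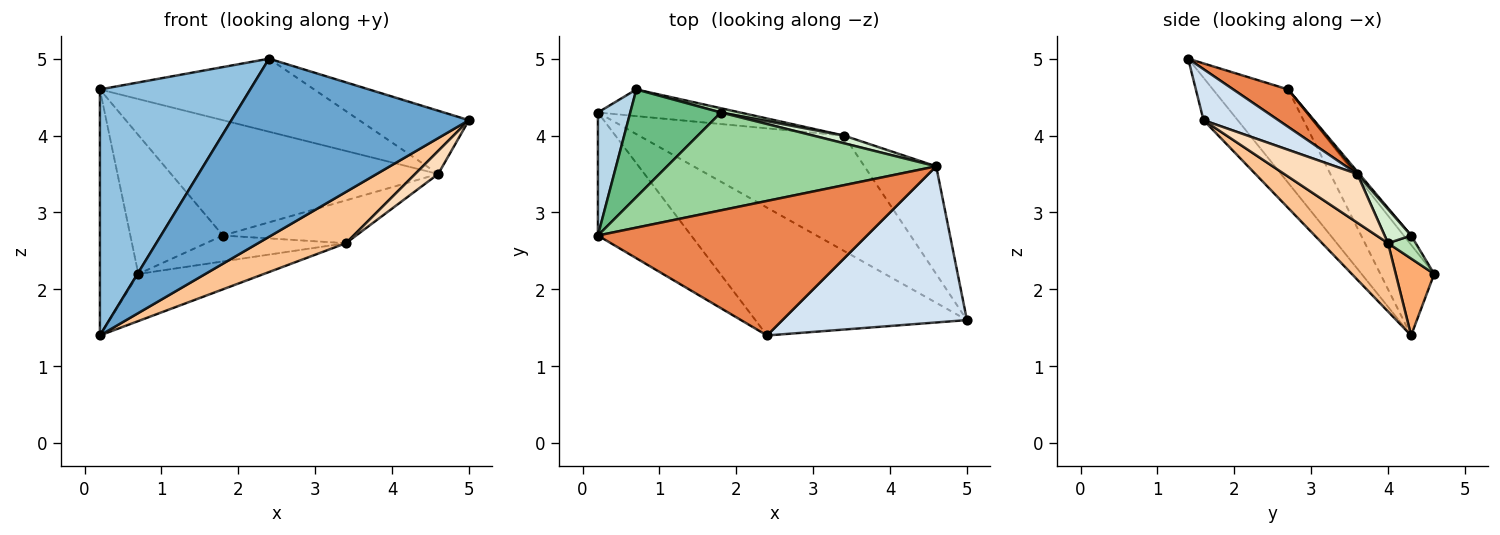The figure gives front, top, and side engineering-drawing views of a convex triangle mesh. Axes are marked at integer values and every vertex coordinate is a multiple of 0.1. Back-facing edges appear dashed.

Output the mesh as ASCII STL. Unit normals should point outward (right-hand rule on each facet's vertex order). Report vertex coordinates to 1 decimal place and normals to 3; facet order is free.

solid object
 facet normal -0.116 -0.807 -0.579
  outer loop
   vertex 2.4 1.4 5.0
   vertex 0.2 4.3 1.4
   vertex 5.0 1.6 4.2
  endloop
 endfacet
 facet normal -0.408 -0.816 -0.408
  outer loop
   vertex 0.2 2.7 4.6
   vertex 0.2 4.3 1.4
   vertex 2.4 1.4 5.0
  endloop
 endfacet
 facet normal -0.781 0.558 0.279
  outer loop
   vertex 0.2 2.7 4.6
   vertex 0.7 4.6 2.2
   vertex 0.2 4.3 1.4
  endloop
 endfacet
 facet normal 0.248 0.364 0.898
  outer loop
   vertex 4.6 3.6 3.5
   vertex 2.4 1.4 5.0
   vertex 5.0 1.6 4.2
  endloop
 endfacet
 facet normal 0.121 0.474 0.872
  outer loop
   vertex 4.6 3.6 3.5
   vertex 0.2 2.7 4.6
   vertex 2.4 1.4 5.0
  endloop
 endfacet
 facet normal 0.257 0.841 -0.476
  outer loop
   vertex 3.4 4.0 2.6
   vertex 0.2 4.3 1.4
   vertex 0.7 4.6 2.2
  endloop
 endfacet
 facet normal 0.291 -0.389 -0.874
  outer loop
   vertex 3.4 4.0 2.6
   vertex 5.0 1.6 4.2
   vertex 0.2 4.3 1.4
  endloop
 endfacet
 facet normal 0.553 -0.175 -0.815
  outer loop
   vertex 3.4 4.0 2.6
   vertex 4.6 3.6 3.5
   vertex 5.0 1.6 4.2
  endloop
 endfacet
 facet normal -0.063 0.789 0.611
  outer loop
   vertex 1.8 4.3 2.7
   vertex 0.7 4.6 2.2
   vertex 0.2 2.7 4.6
  endloop
 endfacet
 facet normal 0.006 0.762 0.647
  outer loop
   vertex 1.8 4.3 2.7
   vertex 0.2 2.7 4.6
   vertex 4.6 3.6 3.5
  endloop
 endfacet
 facet normal 0.192 0.968 0.160
  outer loop
   vertex 1.8 4.3 2.7
   vertex 3.4 4.0 2.6
   vertex 0.7 4.6 2.2
  endloop
 endfacet
 facet normal 0.192 0.966 0.173
  outer loop
   vertex 1.8 4.3 2.7
   vertex 4.6 3.6 3.5
   vertex 3.4 4.0 2.6
  endloop
 endfacet
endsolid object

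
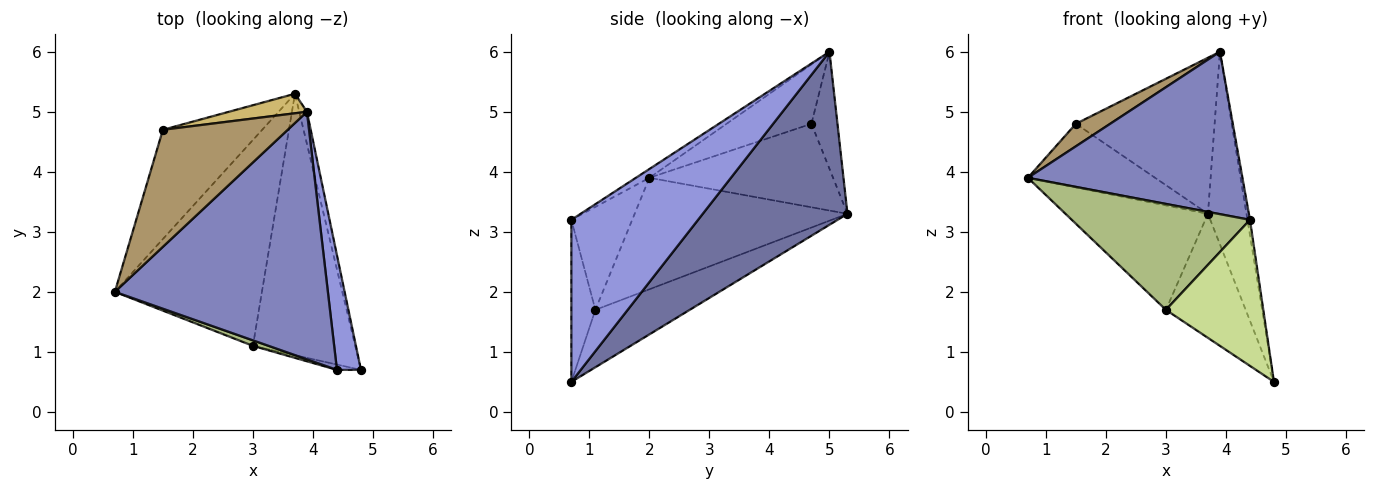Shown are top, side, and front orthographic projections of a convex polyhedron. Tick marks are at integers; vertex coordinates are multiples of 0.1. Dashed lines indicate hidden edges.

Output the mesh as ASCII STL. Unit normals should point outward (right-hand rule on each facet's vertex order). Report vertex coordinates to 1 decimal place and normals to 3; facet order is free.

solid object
 facet normal 0.965 0.257 -0.043
  outer loop
   vertex 3.9 5.0 6.0
   vertex 4.8 0.7 0.5
   vertex 3.7 5.3 3.3
  endloop
 endfacet
 facet normal -0.034 -0.548 0.836
  outer loop
   vertex 4.4 0.7 3.2
   vertex 3.9 5.0 6.0
   vertex 0.7 2.0 3.9
  endloop
 endfacet
 facet normal 0.989 0.020 0.147
  outer loop
   vertex 4.4 0.7 3.2
   vertex 4.8 0.7 0.5
   vertex 3.9 5.0 6.0
  endloop
 endfacet
 facet normal -0.560 0.375 -0.739
  outer loop
   vertex 3.0 1.1 1.7
   vertex 0.7 2.0 3.9
   vertex 3.7 5.3 3.3
  endloop
 endfacet
 facet normal -0.452 0.382 -0.806
  outer loop
   vertex 3.0 1.1 1.7
   vertex 3.7 5.3 3.3
   vertex 4.8 0.7 0.5
  endloop
 endfacet
 facet normal -0.323 -0.945 0.049
  outer loop
   vertex 3.0 1.1 1.7
   vertex 4.4 0.7 3.2
   vertex 0.7 2.0 3.9
  endloop
 endfacet
 facet normal -0.239 -0.970 -0.035
  outer loop
   vertex 3.0 1.1 1.7
   vertex 4.8 0.7 0.5
   vertex 4.4 0.7 3.2
  endloop
 endfacet
 facet normal -0.588 0.407 -0.699
  outer loop
   vertex 1.5 4.7 4.8
   vertex 3.7 5.3 3.3
   vertex 0.7 2.0 3.9
  endloop
 endfacet
 facet normal -0.423 -0.171 0.890
  outer loop
   vertex 1.5 4.7 4.8
   vertex 0.7 2.0 3.9
   vertex 3.9 5.0 6.0
  endloop
 endfacet
 facet normal -0.183 0.976 0.122
  outer loop
   vertex 1.5 4.7 4.8
   vertex 3.9 5.0 6.0
   vertex 3.7 5.3 3.3
  endloop
 endfacet
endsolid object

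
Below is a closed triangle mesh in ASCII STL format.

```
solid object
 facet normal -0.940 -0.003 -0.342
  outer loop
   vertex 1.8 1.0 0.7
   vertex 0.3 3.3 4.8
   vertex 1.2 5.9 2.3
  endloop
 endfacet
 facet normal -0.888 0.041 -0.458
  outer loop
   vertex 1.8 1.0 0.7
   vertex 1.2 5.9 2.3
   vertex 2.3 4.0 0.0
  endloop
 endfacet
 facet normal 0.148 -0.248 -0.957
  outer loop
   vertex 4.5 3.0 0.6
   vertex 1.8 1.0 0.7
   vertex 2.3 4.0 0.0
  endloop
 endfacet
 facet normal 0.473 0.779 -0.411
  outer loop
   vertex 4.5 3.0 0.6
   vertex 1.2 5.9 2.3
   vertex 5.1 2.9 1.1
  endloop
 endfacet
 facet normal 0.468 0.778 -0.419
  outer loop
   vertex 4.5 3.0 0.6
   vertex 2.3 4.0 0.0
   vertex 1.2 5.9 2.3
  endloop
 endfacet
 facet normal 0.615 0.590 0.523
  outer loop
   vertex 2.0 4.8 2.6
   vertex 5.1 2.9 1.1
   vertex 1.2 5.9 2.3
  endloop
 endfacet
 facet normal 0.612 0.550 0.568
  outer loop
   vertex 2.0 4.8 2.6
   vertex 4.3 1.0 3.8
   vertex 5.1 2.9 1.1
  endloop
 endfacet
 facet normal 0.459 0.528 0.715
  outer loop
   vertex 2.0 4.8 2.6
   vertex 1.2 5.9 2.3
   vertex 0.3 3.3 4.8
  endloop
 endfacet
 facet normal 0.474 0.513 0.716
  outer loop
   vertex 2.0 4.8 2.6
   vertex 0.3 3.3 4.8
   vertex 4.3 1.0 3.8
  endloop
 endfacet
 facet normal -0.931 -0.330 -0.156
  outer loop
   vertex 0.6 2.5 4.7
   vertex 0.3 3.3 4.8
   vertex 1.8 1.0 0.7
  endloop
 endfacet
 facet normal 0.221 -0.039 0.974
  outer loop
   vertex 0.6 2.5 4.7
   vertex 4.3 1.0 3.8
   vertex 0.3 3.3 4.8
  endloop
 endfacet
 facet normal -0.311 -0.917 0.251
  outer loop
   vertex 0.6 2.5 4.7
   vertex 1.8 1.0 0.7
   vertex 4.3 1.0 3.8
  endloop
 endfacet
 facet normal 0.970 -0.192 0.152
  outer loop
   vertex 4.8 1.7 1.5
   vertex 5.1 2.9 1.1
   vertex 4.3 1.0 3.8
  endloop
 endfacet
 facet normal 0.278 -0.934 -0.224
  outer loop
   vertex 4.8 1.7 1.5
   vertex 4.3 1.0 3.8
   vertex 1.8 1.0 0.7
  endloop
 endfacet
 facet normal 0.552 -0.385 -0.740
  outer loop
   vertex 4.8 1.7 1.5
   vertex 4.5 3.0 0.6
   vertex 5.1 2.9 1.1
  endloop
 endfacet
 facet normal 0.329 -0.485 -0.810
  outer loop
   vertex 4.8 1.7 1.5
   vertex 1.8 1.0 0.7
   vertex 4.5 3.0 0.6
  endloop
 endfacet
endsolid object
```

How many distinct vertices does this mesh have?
10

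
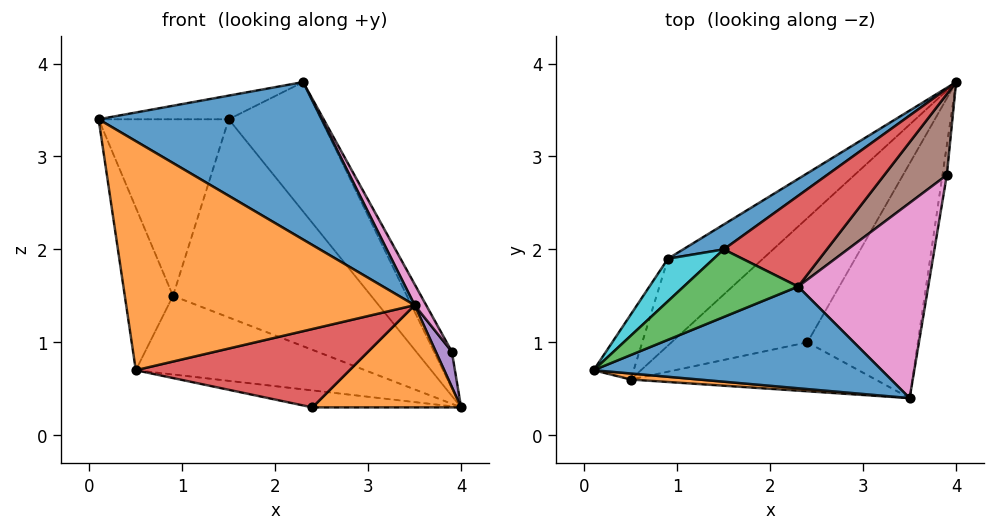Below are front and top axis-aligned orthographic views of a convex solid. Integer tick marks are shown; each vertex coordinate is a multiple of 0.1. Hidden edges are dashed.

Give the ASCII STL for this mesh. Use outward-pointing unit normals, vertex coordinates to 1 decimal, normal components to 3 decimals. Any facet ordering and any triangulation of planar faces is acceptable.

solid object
 facet normal 0.238 -0.816 0.527
  outer loop
   vertex 2.3 1.6 3.8
   vertex 0.1 0.7 3.4
   vertex 3.5 0.4 1.4
  endloop
 endfacet
 facet normal -0.073 -0.997 0.026
  outer loop
   vertex 0.5 0.6 0.7
   vertex 3.5 0.4 1.4
   vertex 0.1 0.7 3.4
  endloop
 endfacet
 facet normal -0.293 0.316 0.902
  outer loop
   vertex 1.5 2.0 3.4
   vertex 0.1 0.7 3.4
   vertex 2.3 1.6 3.8
  endloop
 endfacet
 facet normal 0.121 0.813 0.570
  outer loop
   vertex 1.5 2.0 3.4
   vertex 2.3 1.6 3.8
   vertex 4.0 3.8 0.3
  endloop
 endfacet
 facet normal 0.967 -0.195 -0.165
  outer loop
   vertex 3.9 2.8 0.9
   vertex 3.5 0.4 1.4
   vertex 4.0 3.8 0.3
  endloop
 endfacet
 facet normal 0.802 0.246 0.544
  outer loop
   vertex 3.9 2.8 0.9
   vertex 4.0 3.8 0.3
   vertex 2.3 1.6 3.8
  endloop
 endfacet
 facet normal 0.883 -0.050 0.467
  outer loop
   vertex 3.9 2.8 0.9
   vertex 2.3 1.6 3.8
   vertex 3.5 0.4 1.4
  endloop
 endfacet
 facet normal -0.915 0.374 -0.149
  outer loop
   vertex 0.9 1.9 1.5
   vertex 0.5 0.6 0.7
   vertex 0.1 0.7 3.4
  endloop
 endfacet
 facet normal -0.573 0.550 -0.608
  outer loop
   vertex 0.9 1.9 1.5
   vertex 4.0 3.8 0.3
   vertex 0.5 0.6 0.7
  endloop
 endfacet
 facet normal -0.670 0.722 0.174
  outer loop
   vertex 0.9 1.9 1.5
   vertex 0.1 0.7 3.4
   vertex 1.5 2.0 3.4
  endloop
 endfacet
 facet normal -0.489 0.866 0.109
  outer loop
   vertex 0.9 1.9 1.5
   vertex 1.5 2.0 3.4
   vertex 4.0 3.8 0.3
  endloop
 endfacet
 facet normal 0.573 -0.327 -0.751
  outer loop
   vertex 2.4 1.0 0.3
   vertex 4.0 3.8 0.3
   vertex 3.5 0.4 1.4
  endloop
 endfacet
 facet normal -0.231 0.132 -0.964
  outer loop
   vertex 2.4 1.0 0.3
   vertex 0.5 0.6 0.7
   vertex 4.0 3.8 0.3
  endloop
 endfacet
 facet normal 0.067 -0.846 -0.529
  outer loop
   vertex 2.4 1.0 0.3
   vertex 3.5 0.4 1.4
   vertex 0.5 0.6 0.7
  endloop
 endfacet
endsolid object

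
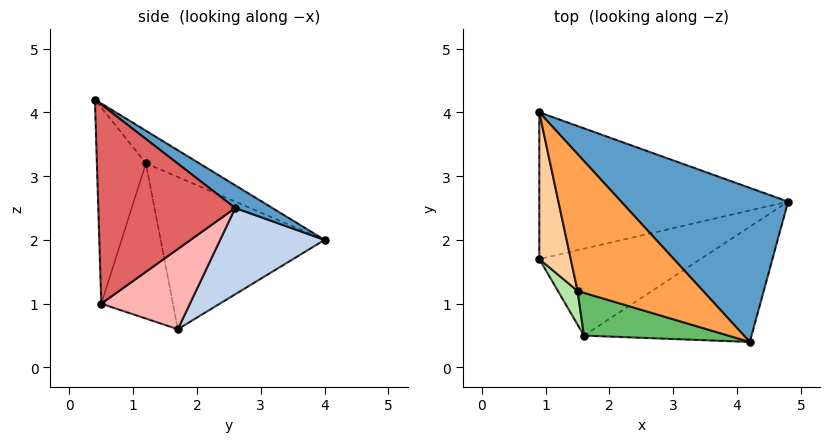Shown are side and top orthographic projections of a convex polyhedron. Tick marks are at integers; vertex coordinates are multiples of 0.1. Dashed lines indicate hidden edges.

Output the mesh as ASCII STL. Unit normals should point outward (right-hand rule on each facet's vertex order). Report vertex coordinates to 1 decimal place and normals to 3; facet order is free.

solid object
 facet normal 0.109 0.589 0.801
  outer loop
   vertex 4.2 0.4 4.2
   vertex 4.8 2.6 2.5
   vertex 0.9 4.0 2.0
  endloop
 endfacet
 facet normal 0.284 0.499 -0.819
  outer loop
   vertex 0.9 1.7 0.6
   vertex 0.9 4.0 2.0
   vertex 4.8 2.6 2.5
  endloop
 endfacet
 facet normal -0.237 0.339 0.910
  outer loop
   vertex 1.5 1.2 3.2
   vertex 4.2 0.4 4.2
   vertex 0.9 4.0 2.0
  endloop
 endfacet
 facet normal -0.972 -0.122 0.201
  outer loop
   vertex 1.5 1.2 3.2
   vertex 0.9 4.0 2.0
   vertex 0.9 1.7 0.6
  endloop
 endfacet
 facet normal -0.363 -0.892 0.267
  outer loop
   vertex 1.6 0.5 1.0
   vertex 4.2 0.4 4.2
   vertex 1.5 1.2 3.2
  endloop
 endfacet
 facet normal -0.874 -0.473 0.111
  outer loop
   vertex 1.6 0.5 1.0
   vertex 1.5 1.2 3.2
   vertex 0.9 1.7 0.6
  endloop
 endfacet
 facet normal 0.625 -0.577 -0.526
  outer loop
   vertex 1.6 0.5 1.0
   vertex 4.8 2.6 2.5
   vertex 4.2 0.4 4.2
  endloop
 endfacet
 facet normal 0.445 -0.039 -0.895
  outer loop
   vertex 1.6 0.5 1.0
   vertex 0.9 1.7 0.6
   vertex 4.8 2.6 2.5
  endloop
 endfacet
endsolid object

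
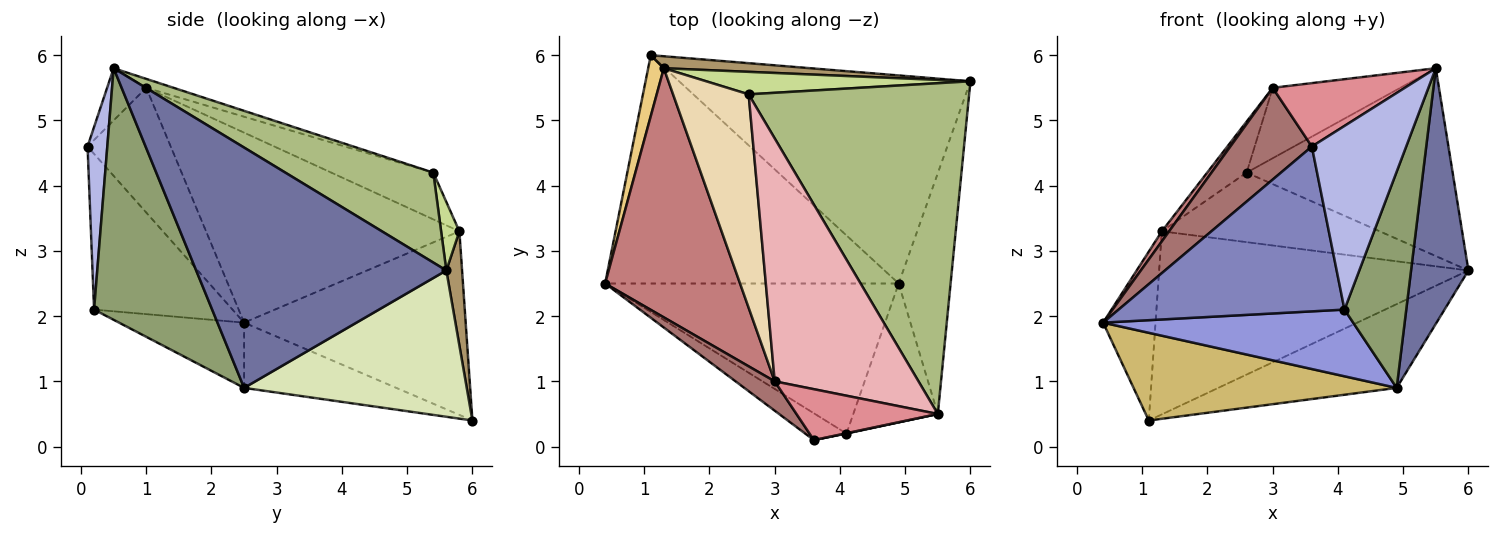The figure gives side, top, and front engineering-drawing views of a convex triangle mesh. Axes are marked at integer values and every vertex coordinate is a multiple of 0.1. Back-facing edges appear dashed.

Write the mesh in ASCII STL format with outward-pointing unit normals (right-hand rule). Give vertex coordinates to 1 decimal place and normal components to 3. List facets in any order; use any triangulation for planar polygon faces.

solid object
 facet normal 0.954 -0.219 -0.206
  outer loop
   vertex 4.9 2.5 0.9
   vertex 6.0 5.6 2.7
   vertex 5.5 0.5 5.8
  endloop
 endfacet
 facet normal -0.518 -0.845 -0.137
  outer loop
   vertex 4.1 0.2 2.1
   vertex 3.6 0.1 4.6
   vertex 0.4 2.5 1.9
  endloop
 endfacet
 facet normal -0.199 -0.398 -0.896
  outer loop
   vertex 4.1 0.2 2.1
   vertex 0.4 2.5 1.9
   vertex 4.9 2.5 0.9
  endloop
 endfacet
 facet normal 0.205 -0.979 0.002
  outer loop
   vertex 4.1 0.2 2.1
   vertex 5.5 0.5 5.8
   vertex 3.6 0.1 4.6
  endloop
 endfacet
 facet normal 0.849 -0.444 -0.285
  outer loop
   vertex 4.1 0.2 2.1
   vertex 4.9 2.5 0.9
   vertex 5.5 0.5 5.8
  endloop
 endfacet
 facet normal 0.334 0.465 0.820
  outer loop
   vertex 2.6 5.4 4.2
   vertex 5.5 0.5 5.8
   vertex 6.0 5.6 2.7
  endloop
 endfacet
 facet normal 0.080 0.948 0.307
  outer loop
   vertex 2.6 5.4 4.2
   vertex 6.0 5.6 2.7
   vertex 1.3 5.8 3.3
  endloop
 endfacet
 facet normal 0.422 0.338 -0.841
  outer loop
   vertex 1.1 6.0 0.4
   vertex 6.0 5.6 2.7
   vertex 4.9 2.5 0.9
  endloop
 endfacet
 facet normal 0.051 0.997 0.065
  outer loop
   vertex 1.1 6.0 0.4
   vertex 1.3 5.8 3.3
   vertex 6.0 5.6 2.7
  endloop
 endfacet
 facet normal -0.203 -0.351 -0.914
  outer loop
   vertex 1.1 6.0 0.4
   vertex 4.9 2.5 0.9
   vertex 0.4 2.5 1.9
  endloop
 endfacet
 facet normal -0.970 0.229 0.083
  outer loop
   vertex 1.1 6.0 0.4
   vertex 0.4 2.5 1.9
   vertex 1.3 5.8 3.3
  endloop
 endfacet
 facet normal -0.516 0.199 0.833
  outer loop
   vertex 3.0 1.0 5.5
   vertex 2.6 5.4 4.2
   vertex 1.3 5.8 3.3
  endloop
 endfacet
 facet normal -0.697 -0.683 0.219
  outer loop
   vertex 3.0 1.0 5.5
   vertex 0.4 2.5 1.9
   vertex 3.6 0.1 4.6
  endloop
 endfacet
 facet normal -0.815 -0.023 0.579
  outer loop
   vertex 3.0 1.0 5.5
   vertex 1.3 5.8 3.3
   vertex 0.4 2.5 1.9
  endloop
 endfacet
 facet normal -0.225 -0.760 0.610
  outer loop
   vertex 3.0 1.0 5.5
   vertex 3.6 0.1 4.6
   vertex 5.5 0.5 5.8
  endloop
 endfacet
 facet normal -0.059 0.278 0.959
  outer loop
   vertex 3.0 1.0 5.5
   vertex 5.5 0.5 5.8
   vertex 2.6 5.4 4.2
  endloop
 endfacet
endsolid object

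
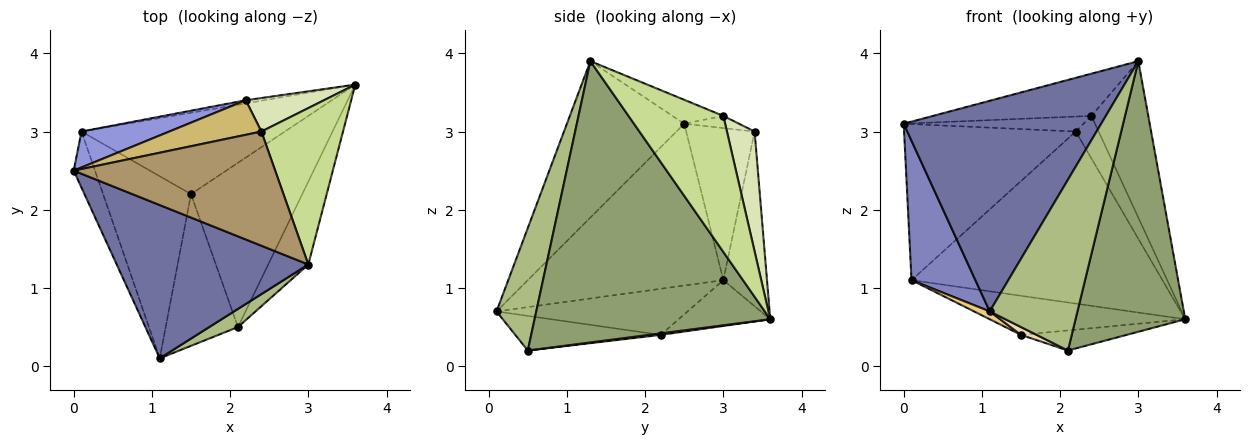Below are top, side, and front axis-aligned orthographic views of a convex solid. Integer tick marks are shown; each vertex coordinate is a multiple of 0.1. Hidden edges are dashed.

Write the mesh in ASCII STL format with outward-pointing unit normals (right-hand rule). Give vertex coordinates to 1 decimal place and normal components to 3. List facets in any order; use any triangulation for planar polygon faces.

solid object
 facet normal -0.433 -0.729 0.530
  outer loop
   vertex 3.0 1.3 3.9
   vertex 0.0 2.5 3.1
   vertex 1.1 0.1 0.7
  endloop
 endfacet
 facet normal -0.943 -0.308 -0.124
  outer loop
   vertex 0.1 3.0 1.1
   vertex 1.1 0.1 0.7
   vertex 0.0 2.5 3.1
  endloop
 endfacet
 facet normal -0.362 0.908 0.209
  outer loop
   vertex 2.2 3.4 3.0
   vertex 0.1 3.0 1.1
   vertex 0.0 2.5 3.1
  endloop
 endfacet
 facet normal -0.171 0.985 -0.018
  outer loop
   vertex 2.2 3.4 3.0
   vertex 3.6 3.6 0.6
   vertex 0.1 3.0 1.1
  endloop
 endfacet
 facet normal 0.899 -0.419 -0.128
  outer loop
   vertex 2.1 0.5 0.2
   vertex 3.6 3.6 0.6
   vertex 3.0 1.3 3.9
  endloop
 endfacet
 facet normal 0.411 -0.907 0.096
  outer loop
   vertex 2.1 0.5 0.2
   vertex 3.0 1.3 3.9
   vertex 1.1 0.1 0.7
  endloop
 endfacet
 facet normal 0.762 0.457 0.457
  outer loop
   vertex 2.4 3.0 3.2
   vertex 3.0 1.3 3.9
   vertex 3.6 3.6 0.6
  endloop
 endfacet
 facet normal 0.689 0.569 0.449
  outer loop
   vertex 2.4 3.0 3.2
   vertex 3.6 3.6 0.6
   vertex 2.2 3.4 3.0
  endloop
 endfacet
 facet normal -0.111 0.345 0.932
  outer loop
   vertex 2.4 3.0 3.2
   vertex 0.0 2.5 3.1
   vertex 3.0 1.3 3.9
  endloop
 endfacet
 facet normal -0.120 0.395 0.911
  outer loop
   vertex 2.4 3.0 3.2
   vertex 2.2 3.4 3.0
   vertex 0.0 2.5 3.1
  endloop
 endfacet
 facet normal -0.464 -0.038 -0.885
  outer loop
   vertex 1.5 2.2 0.4
   vertex 1.1 0.1 0.7
   vertex 0.1 3.0 1.1
  endloop
 endfacet
 facet normal -0.432 -0.046 -0.901
  outer loop
   vertex 1.5 2.2 0.4
   vertex 2.1 0.5 0.2
   vertex 1.1 0.1 0.7
  endloop
 endfacet
 facet normal -0.199 0.425 -0.883
  outer loop
   vertex 1.5 2.2 0.4
   vertex 0.1 3.0 1.1
   vertex 3.6 3.6 0.6
  endloop
 endfacet
 facet normal 0.014 0.122 -0.992
  outer loop
   vertex 1.5 2.2 0.4
   vertex 3.6 3.6 0.6
   vertex 2.1 0.5 0.2
  endloop
 endfacet
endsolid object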